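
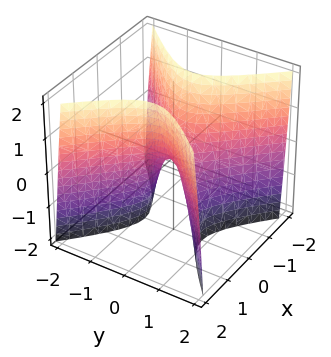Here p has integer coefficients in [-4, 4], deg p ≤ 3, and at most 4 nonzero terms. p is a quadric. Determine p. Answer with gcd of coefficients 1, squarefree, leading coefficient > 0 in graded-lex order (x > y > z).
First, deg p = 2.
Then, symmetries: the y ↦ −y reflection is a symmetry, so y appears only in even powers; the x ↦ −x reflection is a symmetry, so x appears only in even powers.
Next, against the integer gridlines: it meets the z-axis at z = 0 (among the integer gridlines); it crosses the y-axis at the gridline y = 0; it crosses the x-axis at the gridline x = 0.
Finally, the integer polynomial consistent with all of this is the stated p.

3*x^2 - 3*y^2 - z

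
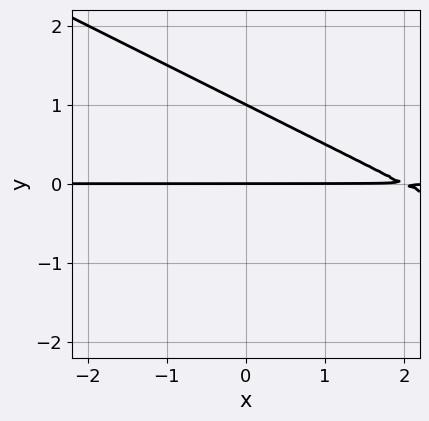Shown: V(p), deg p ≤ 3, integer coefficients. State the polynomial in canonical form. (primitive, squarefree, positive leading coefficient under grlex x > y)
1. Degree: no degree-1 curve has this shape, so deg p = 2.
2. From the visible intercepts: the visible x-axis segment lies entirely on the curve; among the integer gridlines, it crosses the y-axis at y ∈ {0, 1}.
3. Matching integer coefficients to the picture gives p.

x*y + 2*y^2 - 2*y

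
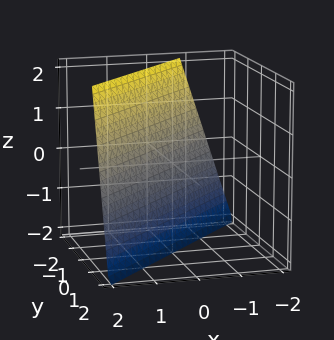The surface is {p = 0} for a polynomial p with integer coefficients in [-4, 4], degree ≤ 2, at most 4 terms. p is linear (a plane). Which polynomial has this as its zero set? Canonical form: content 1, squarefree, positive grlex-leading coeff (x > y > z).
(a) Degree: every cross-section is a straight line — this is a plane, so deg p = 1.
(b) Against the integer gridlines: it crosses the z-axis at the gridline z = -2.
(c) These observations pin down the coefficients.

3*x - 3*y - z - 2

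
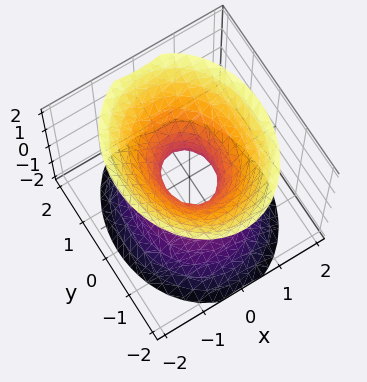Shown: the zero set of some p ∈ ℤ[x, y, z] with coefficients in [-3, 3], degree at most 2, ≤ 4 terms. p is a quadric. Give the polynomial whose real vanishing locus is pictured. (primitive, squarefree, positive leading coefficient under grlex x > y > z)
First, the degree is 2 — one connected sheet with a waist; a quadric.
Next, symmetries: it's symmetric under y → −y, forcing even powers of y; the x ↦ −x reflection is a symmetry, so x appears only in even powers; the z ↦ −z reflection is a symmetry, so z appears only in even powers.
Then, against the integer gridlines: it misses every integer gridline on the z-axis.
Finally, these observations pin down the coefficients.

3*x^2 + 2*y^2 - 2*z^2 - 1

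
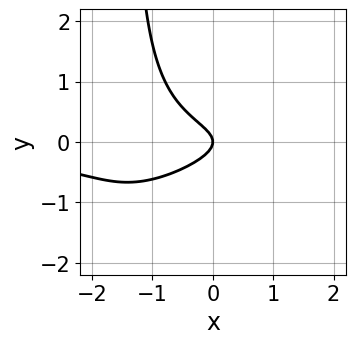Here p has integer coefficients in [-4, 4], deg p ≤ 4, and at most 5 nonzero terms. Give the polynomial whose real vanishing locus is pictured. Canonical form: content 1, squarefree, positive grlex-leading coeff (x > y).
1. Degree: the shape is more complex than any degree-2 curve, so deg p = 3.
2. From the visible intercepts: it crosses the x-axis at the gridline x = 0; it crosses the y-axis at the gridline y = 0.
3. Together with the visible shape, these determine p as stated.

x^2*y - 2*x*y^2 - 3*y^2 - x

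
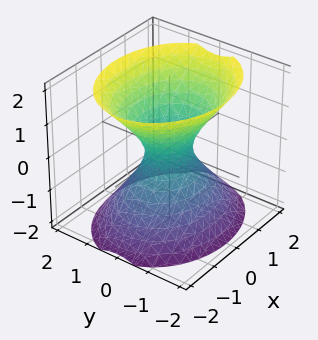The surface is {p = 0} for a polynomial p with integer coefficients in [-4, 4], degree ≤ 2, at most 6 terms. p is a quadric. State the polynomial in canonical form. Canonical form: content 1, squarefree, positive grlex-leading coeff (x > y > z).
2*x^2 + 3*y^2 - 2*z^2 - 1

The degree is 2 — one connected sheet with a waist; a quadric.
Symmetries: the y ↦ −y reflection is a symmetry, so y appears only in even powers; mirror symmetry x ↦ −x ⇒ only even powers of x; the z ↦ −z reflection is a symmetry, so z appears only in even powers.
Against the integer gridlines: the surface avoids every integer z-axis point in the box.
Putting this together gives p.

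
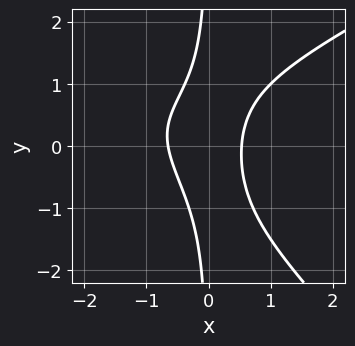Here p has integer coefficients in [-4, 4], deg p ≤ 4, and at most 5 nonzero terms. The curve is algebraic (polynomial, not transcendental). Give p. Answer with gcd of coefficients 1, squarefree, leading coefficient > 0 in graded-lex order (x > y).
deg p = 3. The shape is more complex than any degree-2 curve.
Reading off the gridlines: the curve avoids every integer y-axis point in the box.
Assembling these constraints gives the stated polynomial.

x^3 - x^2*y - 2*x*y^2 + 3*x^2 - 1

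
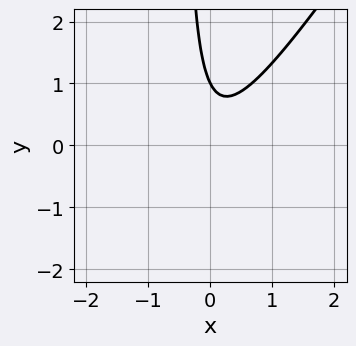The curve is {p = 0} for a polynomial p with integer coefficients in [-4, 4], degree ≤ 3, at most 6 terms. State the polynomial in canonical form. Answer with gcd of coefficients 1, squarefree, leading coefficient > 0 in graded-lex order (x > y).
(a) The degree is 2 — the shape is more complex than any degree-1 curve.
(b) Checking where it meets the axes: one y-axis crossing is at y = 1; the curve avoids every integer x-axis point in the box.
(c) Assembling these constraints gives the stated polynomial.

3*x^2 - 2*x*y - y + 1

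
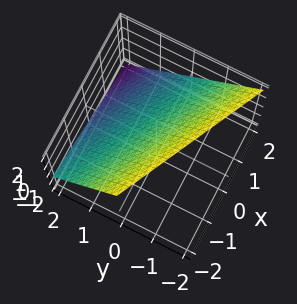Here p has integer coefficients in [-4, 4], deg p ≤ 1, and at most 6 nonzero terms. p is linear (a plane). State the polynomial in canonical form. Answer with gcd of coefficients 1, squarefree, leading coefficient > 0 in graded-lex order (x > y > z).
x + 2*y + 2*z - 2

First, degree: the surface is flat (a plane), so deg p = 1.
Next, observable constraints: it crosses the x-axis at the gridline x = 2; it crosses the y-axis at the gridline y = 1; one z-axis crossing is at z = 1.
Finally, these observations pin down the coefficients.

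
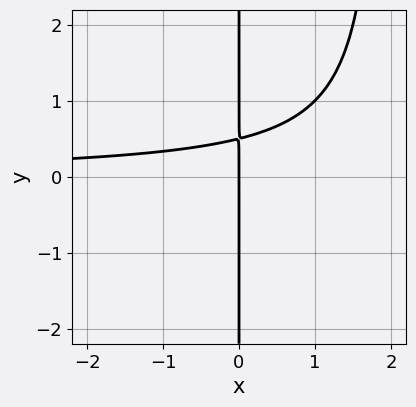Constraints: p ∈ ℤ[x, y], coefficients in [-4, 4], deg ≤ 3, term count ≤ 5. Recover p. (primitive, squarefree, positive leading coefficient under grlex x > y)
x^2*y - 2*x*y + x

(a) deg p = 3. No degree-2 curve has this shape.
(b) Observable constraints: one x-axis crossing is at x = 0; the visible y-axis segment lies entirely on the curve.
(c) Fitting integer coefficients to these (and the overall shape) gives p.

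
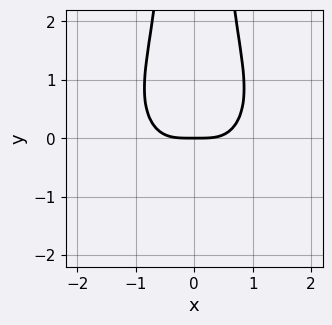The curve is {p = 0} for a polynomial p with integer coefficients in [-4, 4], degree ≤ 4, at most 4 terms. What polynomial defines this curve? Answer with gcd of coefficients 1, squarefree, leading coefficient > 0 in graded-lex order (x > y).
1. deg p = 4. The shape is more complex than any degree-3 curve.
2. Symmetries: the x ↦ −x reflection is a symmetry, so x appears only in even powers.
3. Against the integer gridlines: it meets the y-axis at y = 0 (among the integer gridlines); one x-axis crossing is at x = 0.
4. Putting this together gives p.

3*x^4 + 3*x^2*y^2 - x^2*y - 3*y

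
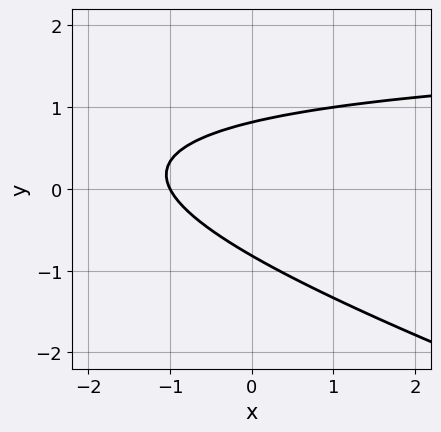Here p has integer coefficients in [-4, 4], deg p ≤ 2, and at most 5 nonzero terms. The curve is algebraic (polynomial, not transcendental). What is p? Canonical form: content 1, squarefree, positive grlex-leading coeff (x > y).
x*y + 3*y^2 - 2*x - 2

The degree is 2 — a generic line meets the curve in up to 2 points.
From the visible intercepts: one x-axis crossing is at x = -1.
These observations pin down the coefficients.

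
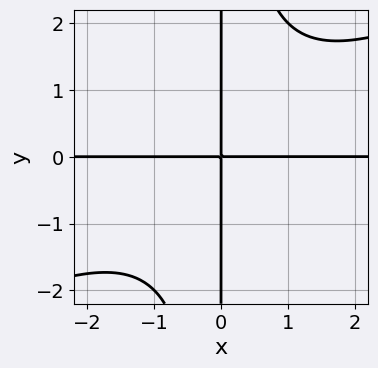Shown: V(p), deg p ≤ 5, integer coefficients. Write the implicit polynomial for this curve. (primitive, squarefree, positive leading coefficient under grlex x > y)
1. deg p = 4.
2. Checking where it meets the axes: the visible x-axis segment lies entirely on the curve; the visible y-axis segment lies entirely on the curve.
3. These observations pin down the coefficients.

x^3*y - 2*x^2*y^2 + 3*x*y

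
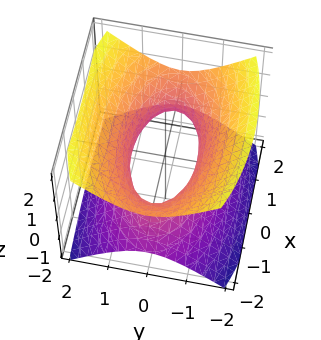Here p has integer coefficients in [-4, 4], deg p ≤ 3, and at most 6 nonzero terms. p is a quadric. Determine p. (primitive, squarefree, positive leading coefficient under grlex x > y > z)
x^2 + 3*y^2 - 3*z^2 - 2

First, deg p = 2. One connected sheet with a waist; a quadric.
Next, symmetries: it's symmetric under x → −x, forcing even powers of x; it's symmetric under y → −y, forcing even powers of y; mirror symmetry z ↦ −z ⇒ only even powers of z.
Next, reading off the gridlines: the surface avoids every integer z-axis point in the box.
Finally, putting this together gives p.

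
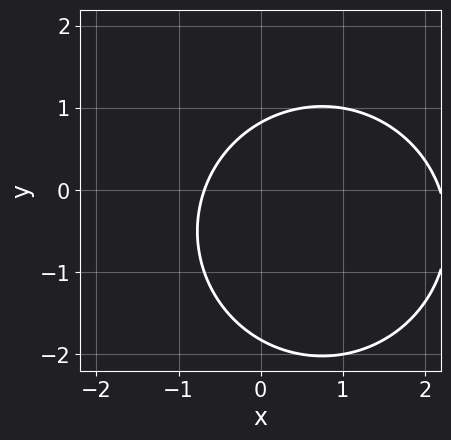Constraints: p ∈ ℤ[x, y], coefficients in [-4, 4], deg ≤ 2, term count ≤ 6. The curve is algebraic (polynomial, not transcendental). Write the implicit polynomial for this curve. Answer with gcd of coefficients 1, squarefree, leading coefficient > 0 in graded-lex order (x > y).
2*x^2 + 2*y^2 - 3*x + 2*y - 3

First, deg p = 2.
Finally, the integer polynomial consistent with all of this is the stated p.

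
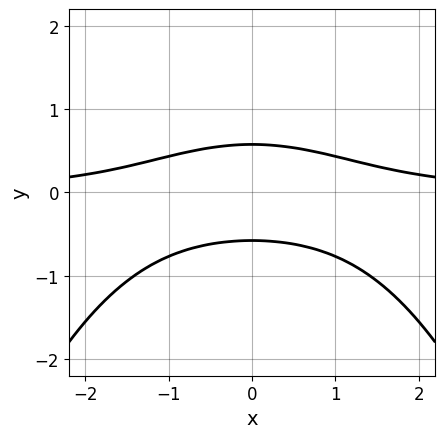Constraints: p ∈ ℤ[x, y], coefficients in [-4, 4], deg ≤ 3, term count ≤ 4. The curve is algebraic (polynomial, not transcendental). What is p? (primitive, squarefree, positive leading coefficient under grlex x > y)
x^2*y + 3*y^2 - 1

(a) deg p = 3. A generic line meets the curve in up to 3 points.
(b) Symmetries: it's symmetric under x → −x, forcing even powers of x.
(c) Observable constraints: no x-intercept at any integer in the box.
(d) Together with the visible shape, these determine p as stated.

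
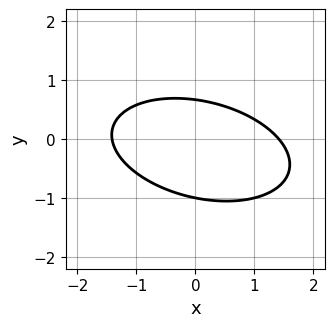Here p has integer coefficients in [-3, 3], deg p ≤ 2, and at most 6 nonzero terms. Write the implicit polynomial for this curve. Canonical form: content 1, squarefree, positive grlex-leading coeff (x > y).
1. The degree is 2 — no degree-1 curve has this shape.
2. Reading off the gridlines: it crosses the y-axis at the gridline y = -1.
3. These observations pin down the coefficients.

x^2 + x*y + 3*y^2 + y - 2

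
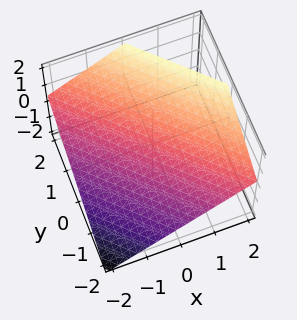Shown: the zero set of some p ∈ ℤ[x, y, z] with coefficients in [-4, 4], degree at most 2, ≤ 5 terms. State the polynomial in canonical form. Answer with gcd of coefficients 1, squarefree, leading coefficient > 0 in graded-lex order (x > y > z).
2*x + 2*y - 3*z + 2

Degree: the surface is flat (a plane), so deg p = 1.
Observable constraints: it crosses the y-axis at the gridline y = -1; it meets the x-axis at x = -1 (among the integer gridlines).
Solving for integer coefficients yields p as stated.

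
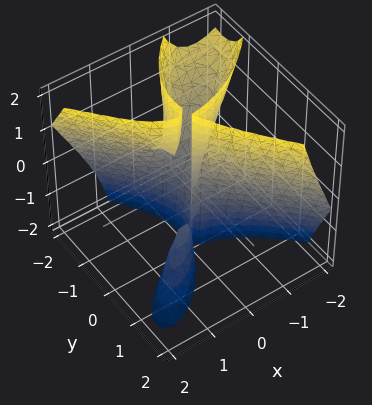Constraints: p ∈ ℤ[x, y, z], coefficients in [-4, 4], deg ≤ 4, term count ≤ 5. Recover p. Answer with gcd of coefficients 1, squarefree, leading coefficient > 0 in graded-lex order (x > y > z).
2*x^3 - x^2*y + 3*x*y*z + 2*y^3 + 2*y^2

First, the degree is 3 — no degree-2 surface has this shape.
Then, reading off the gridlines: one x-axis crossing is at x = 0; the visible z-axis segment lies entirely on the surface; the y-axis gridline crossings are at y ∈ {-1, 0}.
Finally, together with the visible shape, these determine p as stated.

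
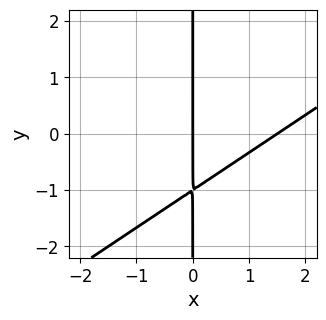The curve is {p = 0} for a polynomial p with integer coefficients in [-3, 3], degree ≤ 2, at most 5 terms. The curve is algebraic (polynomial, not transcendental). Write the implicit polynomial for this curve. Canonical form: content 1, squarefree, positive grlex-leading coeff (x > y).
First, the degree is 2 — the shape is more complex than any degree-1 curve.
Next, against the integer gridlines: every point of the y-axis in the box is on the curve; it meets the x-axis at x = 0 (among the integer gridlines).
Finally, fitting integer coefficients to these (and the overall shape) gives p.

2*x^2 - 3*x*y - 3*x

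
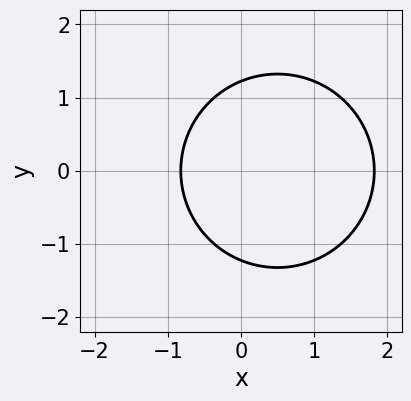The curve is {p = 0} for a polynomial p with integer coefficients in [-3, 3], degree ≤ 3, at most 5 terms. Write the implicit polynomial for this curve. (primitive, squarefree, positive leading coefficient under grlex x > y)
2*x^2 + 2*y^2 - 2*x - 3

1. deg p = 2. A generic line meets the curve in up to 2 points.
2. Symmetries: the y ↦ −y reflection is a symmetry, so y appears only in even powers.
3. These observations pin down the coefficients.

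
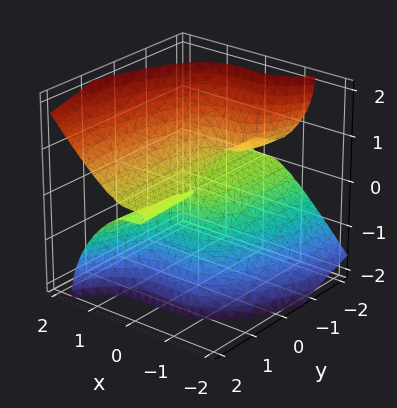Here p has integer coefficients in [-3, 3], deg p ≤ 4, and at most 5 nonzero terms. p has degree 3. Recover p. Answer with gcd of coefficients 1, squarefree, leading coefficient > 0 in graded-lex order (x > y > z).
deg p = 3.
From the visible intercepts: it meets the z-axis at z = 0 (among the integer gridlines); the visible y-axis segment lies entirely on the surface; it crosses the x-axis at the gridline x = 0.
Matching integer coefficients to the picture gives p.

3*x^3 - 3*y*z^2 - 2*z^3 + y*z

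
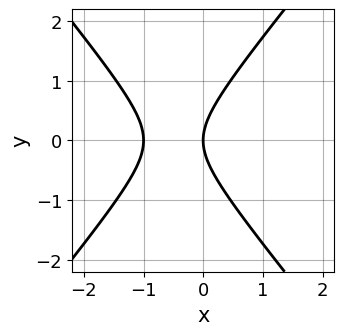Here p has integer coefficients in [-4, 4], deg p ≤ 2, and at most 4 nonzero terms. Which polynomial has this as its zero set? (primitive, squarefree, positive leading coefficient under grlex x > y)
3*x^2 - 2*y^2 + 3*x

1. deg p = 2. No degree-1 curve has this shape.
2. Symmetries: it's symmetric under y → −y, forcing even powers of y.
3. From the axis intercepts and sections: the x-axis gridline crossings are at x ∈ {-1, 0}; it meets the y-axis at y = 0 (among the integer gridlines).
4. Matching integer coefficients to the picture gives p.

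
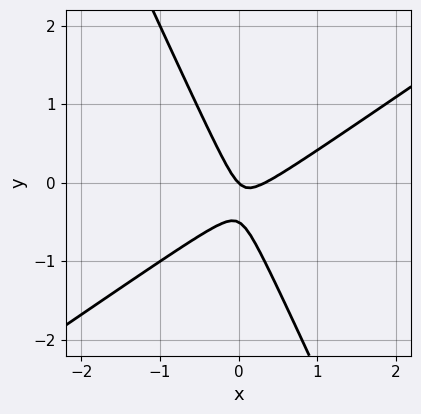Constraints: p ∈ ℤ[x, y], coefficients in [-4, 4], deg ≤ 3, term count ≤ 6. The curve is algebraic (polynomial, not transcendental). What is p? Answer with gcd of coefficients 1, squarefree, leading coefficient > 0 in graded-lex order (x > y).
3*x^2 - 3*x*y - 2*y^2 - x - y

Degree: the shape is more complex than any degree-1 curve, so deg p = 2.
Checking where it meets the axes: one y-axis crossing is at y = 0; it crosses the x-axis at the gridline x = 0.
Matching integer coefficients to the picture gives p.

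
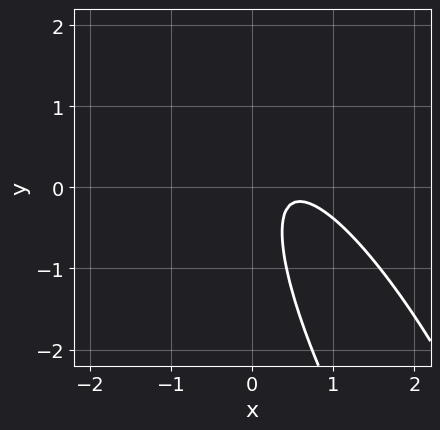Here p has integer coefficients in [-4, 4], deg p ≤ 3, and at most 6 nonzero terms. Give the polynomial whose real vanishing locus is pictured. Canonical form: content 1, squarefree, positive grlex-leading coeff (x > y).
(a) deg p = 2.
(b) From the visible intercepts: it misses every integer gridline on the x-axis; the curve avoids every integer y-axis point in the box.
(c) Putting this together gives p.

3*x^2 + 3*x*y + y^2 - 3*x + 1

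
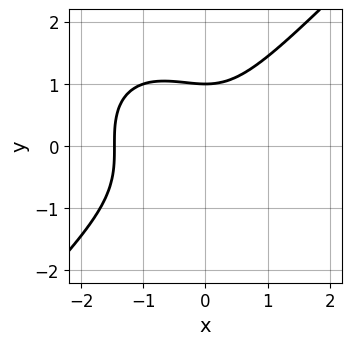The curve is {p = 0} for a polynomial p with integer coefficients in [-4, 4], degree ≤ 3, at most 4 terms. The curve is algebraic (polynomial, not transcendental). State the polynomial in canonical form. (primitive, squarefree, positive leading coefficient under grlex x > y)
(a) Degree: a generic line meets the curve in up to 3 points, so deg p = 3.
(b) Reading off the gridlines: it meets the y-axis at y = 1 (among the integer gridlines).
(c) These observations pin down the coefficients.

x^3 - y^3 + x^2 + 1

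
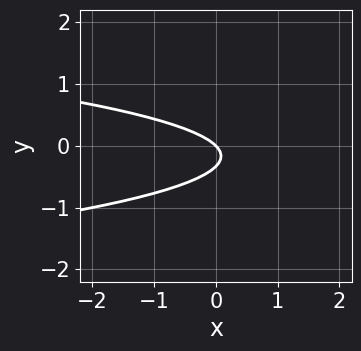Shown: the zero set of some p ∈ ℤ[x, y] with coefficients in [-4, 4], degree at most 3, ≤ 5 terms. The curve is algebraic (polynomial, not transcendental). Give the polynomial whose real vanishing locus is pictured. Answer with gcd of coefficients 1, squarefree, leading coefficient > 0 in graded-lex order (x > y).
3*y^2 + x + y

1. Degree: no degree-1 curve has this shape, so deg p = 2.
2. Against the integer gridlines: it crosses the y-axis at the gridline y = 0; it meets the x-axis at x = 0 (among the integer gridlines).
3. These observations pin down the coefficients.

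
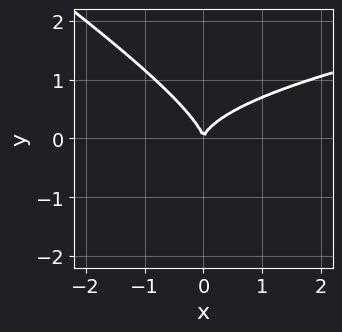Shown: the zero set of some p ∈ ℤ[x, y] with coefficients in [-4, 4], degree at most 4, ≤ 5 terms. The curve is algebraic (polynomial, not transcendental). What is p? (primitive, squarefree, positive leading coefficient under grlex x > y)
2*x*y^2 + 3*y^3 - 2*x^2

deg p = 3. A generic line meets the curve in up to 3 points.
Observable constraints: one x-axis crossing is at x = 0; it crosses the y-axis at the gridline y = 0.
Matching integer coefficients to the picture gives p.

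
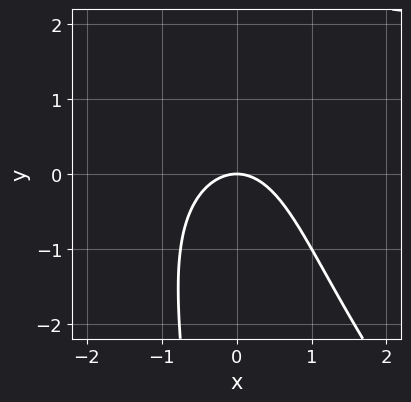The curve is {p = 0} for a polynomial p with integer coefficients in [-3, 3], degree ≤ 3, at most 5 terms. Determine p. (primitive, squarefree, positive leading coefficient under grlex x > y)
First, deg p = 3. No degree-2 curve has this shape.
Then, reading off the gridlines: one x-axis crossing is at x = 0; one y-axis crossing is at y = 0.
Finally, matching integer coefficients to the picture gives p.

x^2*y + x*y^2 - 3*x^2 - 3*y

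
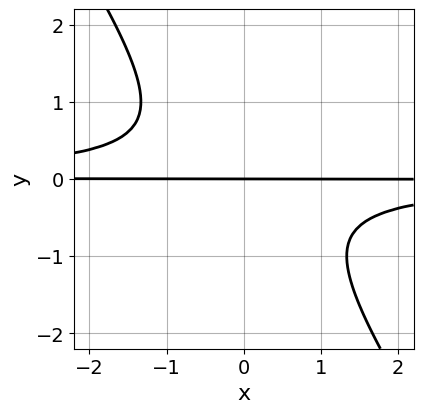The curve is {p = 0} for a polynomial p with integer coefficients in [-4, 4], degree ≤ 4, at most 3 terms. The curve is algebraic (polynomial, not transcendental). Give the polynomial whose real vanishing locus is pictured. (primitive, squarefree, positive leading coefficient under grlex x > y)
3*x*y^2 + 2*y^3 + 2*y

deg p = 3. A generic line meets the curve in up to 3 points.
From the visible intercepts: it crosses the y-axis at the gridline y = 0; every point of the x-axis in the box is on the curve.
Putting this together gives p.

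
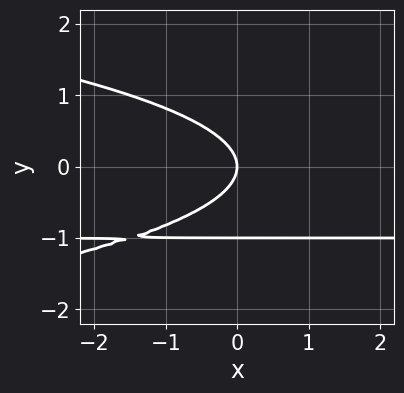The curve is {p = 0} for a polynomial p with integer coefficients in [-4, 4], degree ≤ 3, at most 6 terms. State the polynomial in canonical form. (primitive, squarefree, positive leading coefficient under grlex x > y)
3*y^3 + 2*x*y + 3*y^2 + 2*x

(a) deg p = 3. No degree-2 curve has this shape.
(b) Against the integer gridlines: among the integer gridlines, it crosses the y-axis at y ∈ {-1, 0}; it crosses the x-axis at the gridline x = 0.
(c) Assembling these constraints gives the stated polynomial.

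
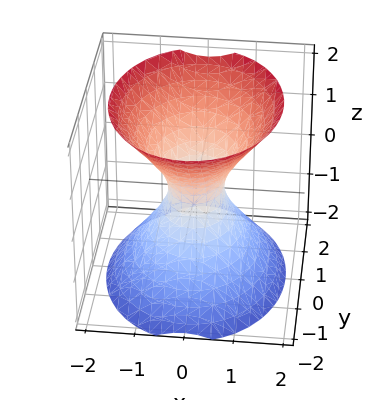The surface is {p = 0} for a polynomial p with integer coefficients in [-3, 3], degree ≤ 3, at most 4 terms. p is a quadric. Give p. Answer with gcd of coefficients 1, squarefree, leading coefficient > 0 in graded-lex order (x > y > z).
3*x^2 + 2*y^2 - 2*z^2 - 1

Degree: an hourglass — one-sheet hyperboloid; a quadric, so deg p = 2.
Symmetries: the y ↦ −y reflection is a symmetry, so y appears only in even powers; the x ↦ −x reflection is a symmetry, so x appears only in even powers; mirror symmetry z ↦ −z ⇒ only even powers of z.
Against the integer gridlines: no z-intercept at any integer in the box.
These observations pin down the coefficients.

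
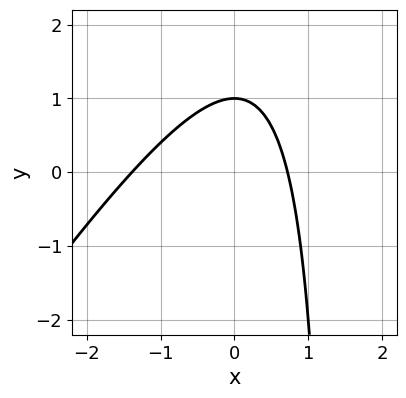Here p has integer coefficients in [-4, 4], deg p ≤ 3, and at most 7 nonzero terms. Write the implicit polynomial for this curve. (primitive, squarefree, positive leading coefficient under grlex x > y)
(a) The degree is 2 — the shape is more complex than any degree-1 curve.
(b) Checking where it meets the axes: it meets the y-axis at y = 1 (among the integer gridlines).
(c) Matching integer coefficients to the picture gives p.

3*x^2 - 2*x*y + 2*x + 3*y - 3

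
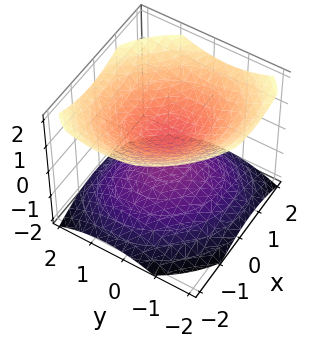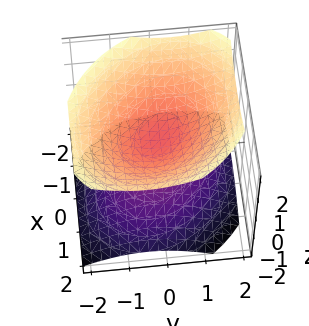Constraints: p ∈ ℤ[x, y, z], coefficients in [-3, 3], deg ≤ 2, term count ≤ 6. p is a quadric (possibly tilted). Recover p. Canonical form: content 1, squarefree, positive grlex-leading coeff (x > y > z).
2*x^2 + x*y + 2*y^2 - 3*z^2 + 1

First, the picture has 2 separate pieces.
Then, the degree is 2 — the shape is more complex than any degree-1 surface.
Then, checking where it meets the axes: no y-intercept at any integer in the box; no x-intercept at any integer in the box.
Finally, assembling these constraints gives the stated polynomial.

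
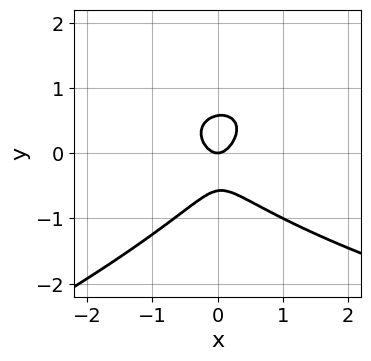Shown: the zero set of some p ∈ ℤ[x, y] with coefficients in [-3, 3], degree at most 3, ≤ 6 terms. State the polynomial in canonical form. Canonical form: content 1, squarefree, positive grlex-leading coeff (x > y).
x*y^2 - 3*y^3 - 3*x^2 + y

First, degree: no degree-2 curve has this shape, so deg p = 3.
Next, checking where it meets the axes: one y-axis crossing is at y = 0; it crosses the x-axis at the gridline x = 0.
Finally, assembling these constraints gives the stated polynomial.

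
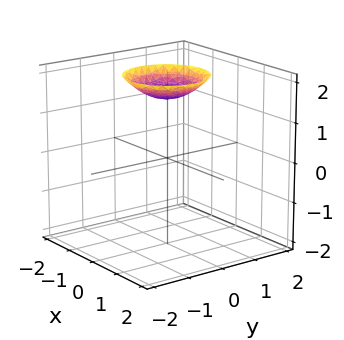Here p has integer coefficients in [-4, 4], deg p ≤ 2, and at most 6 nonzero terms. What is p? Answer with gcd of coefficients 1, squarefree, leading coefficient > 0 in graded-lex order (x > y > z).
x^2 + y^2 - 2*z + 3

First, the degree is 2 — no degree-1 surface has this shape.
Then, symmetries: every cross-section ⟂ z is a circle, so x, y appear only via x² + y².
Then, against the integer gridlines: no x-intercept at any integer in the box; a circular section at z = 2 has radius exactly 1; the surface avoids every integer y-axis point in the box.
Finally, solving for integer coefficients yields p as stated.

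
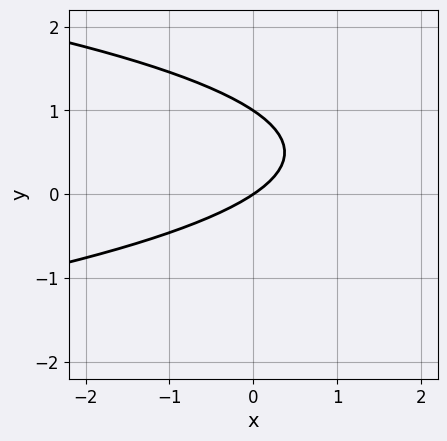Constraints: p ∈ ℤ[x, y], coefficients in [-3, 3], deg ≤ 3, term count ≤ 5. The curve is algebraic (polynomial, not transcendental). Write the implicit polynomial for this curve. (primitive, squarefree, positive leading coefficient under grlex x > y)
3*y^2 + 2*x - 3*y

(a) deg p = 2. The shape is more complex than any degree-1 curve.
(b) Observable constraints: the y-axis gridline crossings are at y ∈ {0, 1}; it meets the x-axis at x = 0 (among the integer gridlines).
(c) Together with the visible shape, these determine p as stated.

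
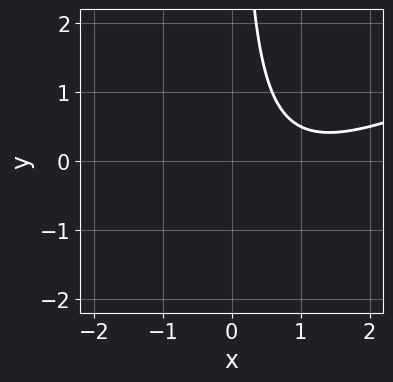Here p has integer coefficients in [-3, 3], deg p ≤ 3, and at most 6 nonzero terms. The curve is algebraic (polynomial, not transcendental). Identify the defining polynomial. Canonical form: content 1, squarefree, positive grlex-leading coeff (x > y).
(a) Degree: the shape is more complex than any degree-1 curve, so deg p = 2.
(b) Checking where it meets the axes: the curve avoids every integer x-axis point in the box; it misses every integer gridline on the y-axis.
(c) Putting this together gives p.

x^2 - 2*x*y - 2*x + 2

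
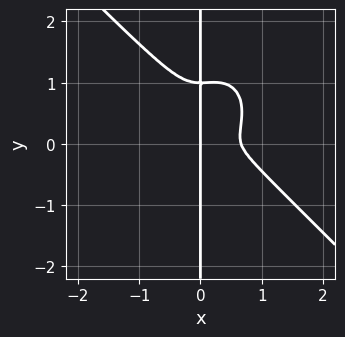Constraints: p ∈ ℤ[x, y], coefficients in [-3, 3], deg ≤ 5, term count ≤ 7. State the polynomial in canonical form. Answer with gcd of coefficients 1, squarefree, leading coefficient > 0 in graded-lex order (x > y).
First, deg p = 4.
Then, observable constraints: the visible y-axis segment lies entirely on the curve; one x-axis crossing is at x = 0.
Finally, solving for integer coefficients yields p as stated.

3*x^4 + x^3*y + 2*x*y^3 - 2*x^3 - 2*x*y^2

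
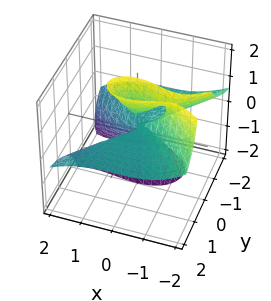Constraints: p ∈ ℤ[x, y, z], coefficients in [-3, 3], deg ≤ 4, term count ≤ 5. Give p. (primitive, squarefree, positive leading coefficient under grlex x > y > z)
x^3 + x^2*z + 3*y^2*z - 2*y*z^2 + y*z

First, degree: the shape is more complex than any degree-2 surface, so deg p = 3.
Then, checking where it meets the axes: it crosses the x-axis at the gridline x = 0; every point of the y-axis in the box is on the surface; every point of the z-axis in the box is on the surface.
Finally, fitting integer coefficients to these (and the overall shape) gives p.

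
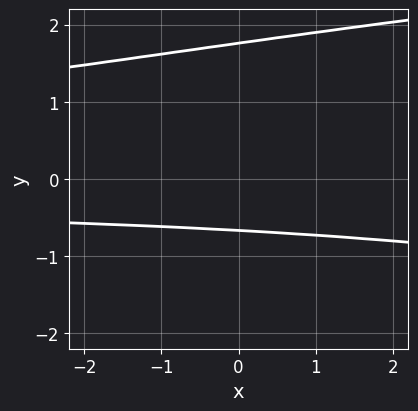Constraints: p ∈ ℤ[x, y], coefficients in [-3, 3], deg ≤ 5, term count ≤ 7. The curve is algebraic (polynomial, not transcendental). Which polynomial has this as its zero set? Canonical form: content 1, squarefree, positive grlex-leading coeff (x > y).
2*y^4 - x*y^2 - 2*y^3 - 3*y - 3

(a) The degree is 4 — the shape is more complex than any degree-3 curve.
(b) Reading off the gridlines: the curve avoids every integer x-axis point in the box.
(c) Solving for integer coefficients yields p as stated.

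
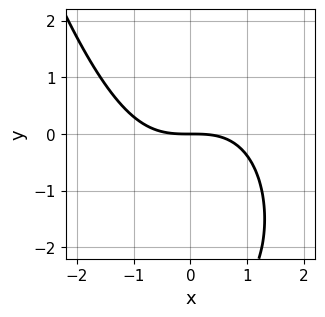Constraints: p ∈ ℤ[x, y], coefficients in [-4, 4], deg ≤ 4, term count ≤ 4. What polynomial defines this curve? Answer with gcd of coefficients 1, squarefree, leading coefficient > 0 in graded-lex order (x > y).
The degree is 3 — no degree-2 curve has this shape.
Reading off the gridlines: it meets the y-axis at y = 0 (among the integer gridlines); it meets the x-axis at x = 0 (among the integer gridlines).
The integer polynomial consistent with all of this is the stated p.

x^3 + y^2 + 3*y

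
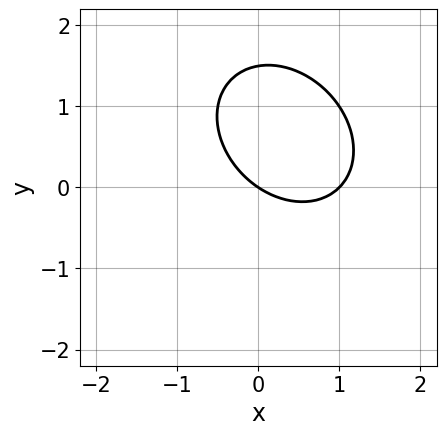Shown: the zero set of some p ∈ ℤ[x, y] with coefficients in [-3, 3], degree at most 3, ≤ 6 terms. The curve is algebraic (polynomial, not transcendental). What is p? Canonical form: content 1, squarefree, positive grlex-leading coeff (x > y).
2*x^2 + x*y + 2*y^2 - 2*x - 3*y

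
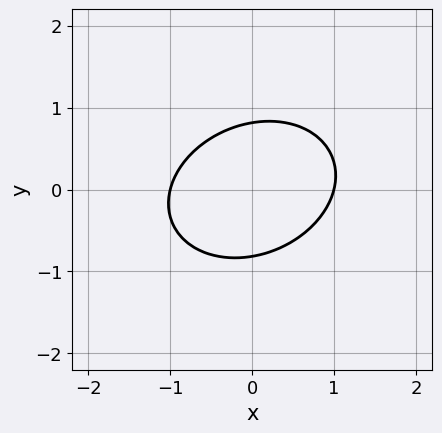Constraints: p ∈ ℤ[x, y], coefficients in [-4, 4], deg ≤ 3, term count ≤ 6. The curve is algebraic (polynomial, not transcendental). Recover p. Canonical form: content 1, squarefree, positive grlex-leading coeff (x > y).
1. The degree is 2 — a generic line meets the curve in up to 2 points.
2. Reading off the gridlines: the x-axis gridline crossings are at x ∈ {-1, 1}.
3. Putting this together gives p.

2*x^2 - x*y + 3*y^2 - 2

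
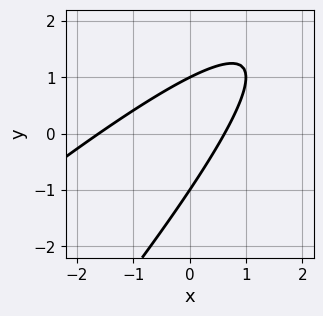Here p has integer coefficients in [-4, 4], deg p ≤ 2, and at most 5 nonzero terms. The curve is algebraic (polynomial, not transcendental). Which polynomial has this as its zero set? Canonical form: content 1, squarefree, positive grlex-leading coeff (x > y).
1. The degree is 2 — a generic line meets the curve in up to 2 points.
2. Checking where it meets the axes: the y-axis gridline crossings are at y ∈ {-1, 1}.
3. Together with the visible shape, these determine p as stated.

x^2 - 2*x*y + y^2 + x - 1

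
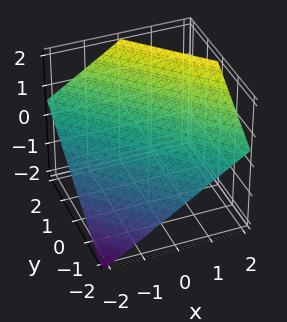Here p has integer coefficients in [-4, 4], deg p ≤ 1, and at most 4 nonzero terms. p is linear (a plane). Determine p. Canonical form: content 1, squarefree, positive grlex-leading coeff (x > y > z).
(a) Degree: the surface is flat (a plane), so deg p = 1.
(b) Reading off the gridlines: it meets the y-axis at y = -1 (among the integer gridlines); it meets the x-axis at x = -1 (among the integer gridlines).
(c) These observations pin down the coefficients.

2*x + 2*y - 3*z + 2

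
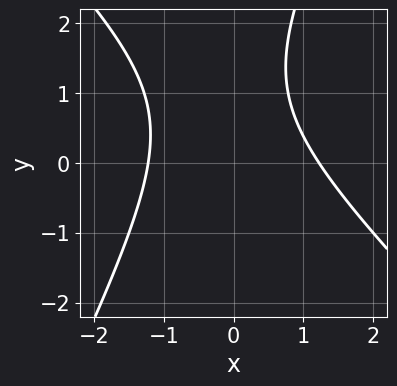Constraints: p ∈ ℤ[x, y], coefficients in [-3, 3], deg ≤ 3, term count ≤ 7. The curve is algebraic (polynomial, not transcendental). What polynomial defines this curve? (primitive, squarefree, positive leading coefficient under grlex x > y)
2*x^2 + x*y - y^2 + 2*y - 3

1. The degree is 2 — no degree-1 curve has this shape.
2. From the axis intercepts and sections: it misses every integer gridline on the y-axis.
3. Assembling these constraints gives the stated polynomial.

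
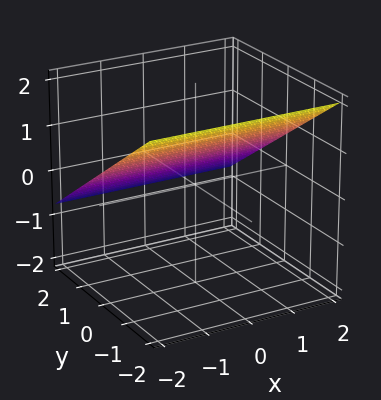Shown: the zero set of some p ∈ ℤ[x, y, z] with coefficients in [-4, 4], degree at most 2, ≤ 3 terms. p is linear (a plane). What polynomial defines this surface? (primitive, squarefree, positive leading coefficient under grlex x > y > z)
1. The degree is 1 — the surface is flat (a plane).
2. Checking where it meets the axes: it meets the y-axis at y = 1 (among the integer gridlines); no x-intercept at any integer in the box.
3. Putting this together gives p.

2*y + 3*z - 2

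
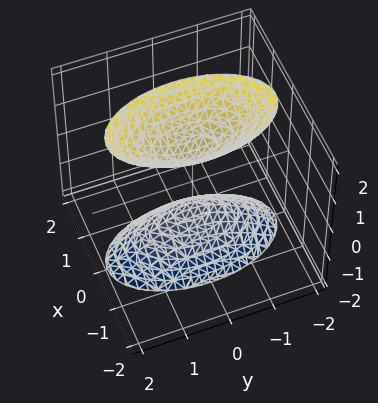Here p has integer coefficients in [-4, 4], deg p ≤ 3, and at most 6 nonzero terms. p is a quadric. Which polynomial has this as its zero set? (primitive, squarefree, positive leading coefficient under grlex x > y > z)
3*x^2 + y^2 - z^2 + 1

First, the picture has 2 separate pieces. They look like related sheets of one shape, so recover p as a whole.
Then, degree: two sheets facing apart; a quadric, so deg p = 2.
Next, symmetries: it's symmetric under y → −y, forcing even powers of y; the x ↦ −x reflection is a symmetry, so x appears only in even powers; it's symmetric under z → −z, forcing even powers of z.
Then, checking where it meets the axes: no x-intercept at any integer in the box; no y-intercept at any integer in the box.
Finally, together with the visible shape, these determine p as stated. Check: (0, 0, 1) on the z-axis lies on the surface, and p(0, 0, 1) = 0. ✓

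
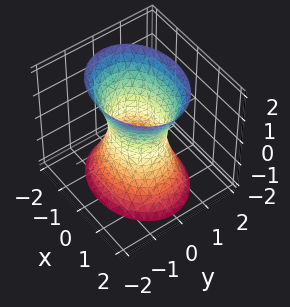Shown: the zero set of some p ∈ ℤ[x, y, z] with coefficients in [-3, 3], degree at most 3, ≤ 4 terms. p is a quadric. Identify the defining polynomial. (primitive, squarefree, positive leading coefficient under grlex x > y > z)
2*x^2 + 3*y^2 - z^2 - 2

(a) Degree: an hourglass — one-sheet hyperboloid; a quadric, so deg p = 2.
(b) Symmetries: mirror symmetry x ↦ −x ⇒ only even powers of x; it's symmetric under y → −y, forcing even powers of y; the z ↦ −z reflection is a symmetry, so z appears only in even powers.
(c) Against the integer gridlines: the x-axis gridline crossings are at x ∈ {-1, 1}; no z-intercept at any integer in the box.
(d) Fitting integer coefficients to these (and the overall shape) gives p.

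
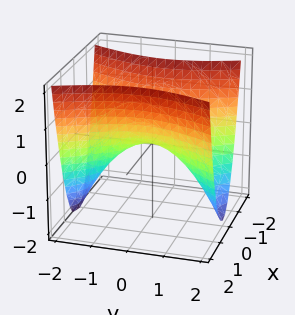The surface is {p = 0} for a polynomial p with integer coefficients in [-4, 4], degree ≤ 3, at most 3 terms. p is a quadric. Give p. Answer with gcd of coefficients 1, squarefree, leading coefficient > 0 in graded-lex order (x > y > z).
First, degree: a saddle surface; a quadric, so deg p = 2.
Then, symmetries: mirror symmetry y ↦ −y ⇒ only even powers of y; the x ↦ −x reflection is a symmetry, so x appears only in even powers.
Then, reading off the gridlines: it crosses the z-axis at the gridline z = 0; it crosses the y-axis at the gridline y = 0; it meets the x-axis at x = 0 (among the integer gridlines).
Finally, fitting integer coefficients to these (and the overall shape) gives p.

3*x^2 - y^2 - 2*z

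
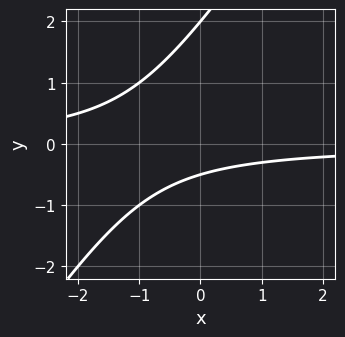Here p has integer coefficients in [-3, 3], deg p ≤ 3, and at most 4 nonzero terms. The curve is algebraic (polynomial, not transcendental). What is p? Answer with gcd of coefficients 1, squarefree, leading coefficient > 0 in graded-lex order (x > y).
3*x*y - 2*y^2 + 3*y + 2

Degree: the shape is more complex than any degree-1 curve, so deg p = 2.
Against the integer gridlines: the curve avoids every integer x-axis point in the box; one y-axis crossing is at y = 2.
These observations pin down the coefficients.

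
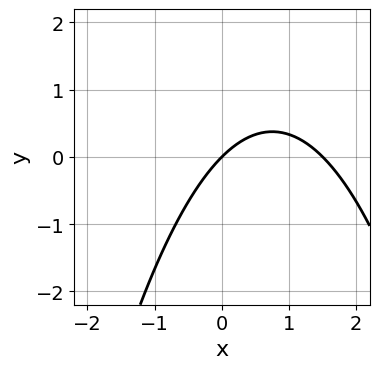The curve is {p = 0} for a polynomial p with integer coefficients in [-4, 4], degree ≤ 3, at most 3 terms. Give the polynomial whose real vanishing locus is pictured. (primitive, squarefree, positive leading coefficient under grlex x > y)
First, deg p = 2. No degree-1 curve has this shape.
Next, against the integer gridlines: it crosses the y-axis at the gridline y = 0; it meets the x-axis at x = 0 (among the integer gridlines).
Finally, matching integer coefficients to the picture gives p.

2*x^2 - 3*x + 3*y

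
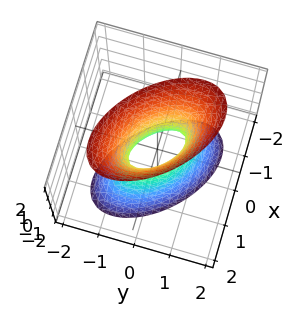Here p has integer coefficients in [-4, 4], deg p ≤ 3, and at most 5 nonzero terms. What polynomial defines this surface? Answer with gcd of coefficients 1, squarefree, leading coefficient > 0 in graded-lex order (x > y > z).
3*x^2 + 3*x*y + 3*y^2 - z^2 - 1

First, the degree is 2 — the shape is more complex than any degree-1 surface.
Then, checking where it meets the axes: the surface avoids every integer z-axis point in the box.
Finally, the integer polynomial consistent with all of this is the stated p.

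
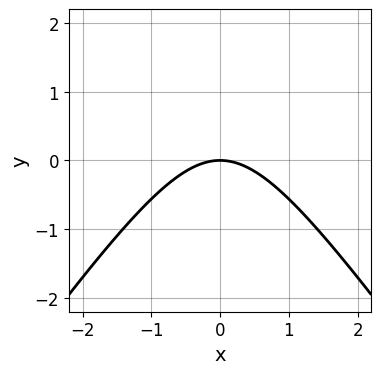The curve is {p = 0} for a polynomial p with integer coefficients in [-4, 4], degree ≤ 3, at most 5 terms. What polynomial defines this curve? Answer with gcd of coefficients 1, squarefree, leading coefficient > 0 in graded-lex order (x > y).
First, the degree is 2 — no degree-1 curve has this shape.
Next, symmetries: it's symmetric under x → −x, forcing even powers of x.
Next, checking where it meets the axes: it meets the x-axis at x = 0 (among the integer gridlines); it crosses the y-axis at the gridline y = 0.
Finally, matching integer coefficients to the picture gives p.

2*x^2 - y^2 + 3*y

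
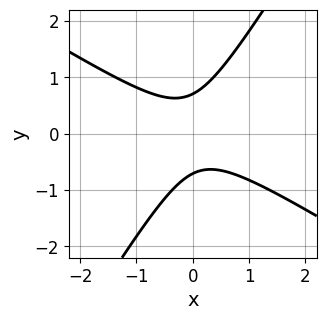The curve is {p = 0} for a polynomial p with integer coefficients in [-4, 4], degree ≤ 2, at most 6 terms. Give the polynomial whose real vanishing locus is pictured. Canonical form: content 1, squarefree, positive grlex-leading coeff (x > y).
2*x^2 + 2*x*y - 2*y^2 + 1

(a) The degree is 2 — the shape is more complex than any degree-1 curve.
(b) Observable constraints: no x-intercept at any integer in the box.
(c) Solving for integer coefficients yields p as stated.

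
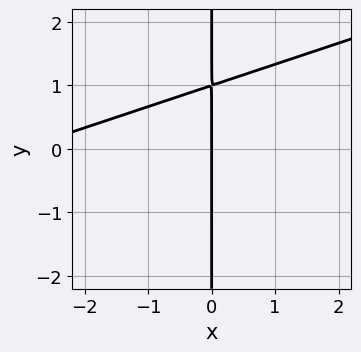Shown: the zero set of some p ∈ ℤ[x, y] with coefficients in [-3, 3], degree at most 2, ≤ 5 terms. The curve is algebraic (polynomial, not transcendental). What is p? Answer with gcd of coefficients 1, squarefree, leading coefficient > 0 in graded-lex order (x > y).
(a) deg p = 2. No degree-1 curve has this shape.
(b) Checking where it meets the axes: every point of the y-axis in the box is on the curve; it meets the x-axis at x = 0 (among the integer gridlines).
(c) Putting this together gives p.

x^2 - 3*x*y + 3*x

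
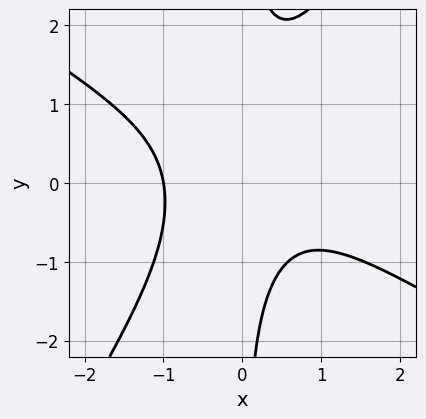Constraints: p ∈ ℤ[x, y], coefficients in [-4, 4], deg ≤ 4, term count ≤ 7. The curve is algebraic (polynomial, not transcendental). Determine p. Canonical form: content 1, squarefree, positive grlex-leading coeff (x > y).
First, degree: a generic line meets the curve in up to 3 points, so deg p = 3.
Next, against the integer gridlines: it misses every integer gridline on the y-axis; it meets the x-axis at x = -1 (among the integer gridlines).
Finally, solving for integer coefficients yields p as stated.

2*x^3 + 2*x^2*y - 2*x*y^2 + x*y + 2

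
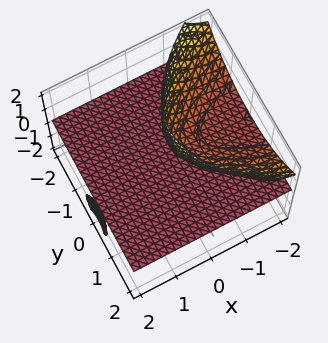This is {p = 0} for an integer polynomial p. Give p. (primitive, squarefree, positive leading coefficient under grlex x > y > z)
3*x*z^2 + 2*y^2*z + z^3 - 3*z^2 + 2*z

1. The picture has 3 separate pieces. They look like related sheets of one shape, so recover p as a whole.
2. The degree is 3 — a generic line meets the surface in up to 3 points.
3. Observable constraints: every point of the x-axis in the box is on the surface; the visible y-axis segment lies entirely on the surface; among the integer gridlines, it crosses the z-axis at z ∈ {0, 1, 2}.
4. Assembling these constraints gives the stated polynomial.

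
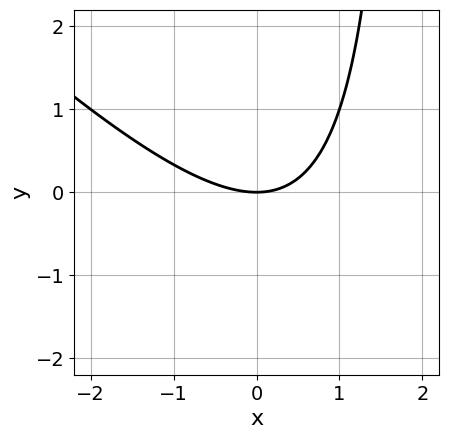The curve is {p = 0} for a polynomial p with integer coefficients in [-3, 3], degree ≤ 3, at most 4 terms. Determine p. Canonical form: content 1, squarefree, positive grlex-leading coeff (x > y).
x^2 + x*y - 2*y

First, the degree is 2 — a generic line meets the curve in up to 2 points.
Then, observable constraints: it crosses the y-axis at the gridline y = 0; it crosses the x-axis at the gridline x = 0.
Finally, the integer polynomial consistent with all of this is the stated p.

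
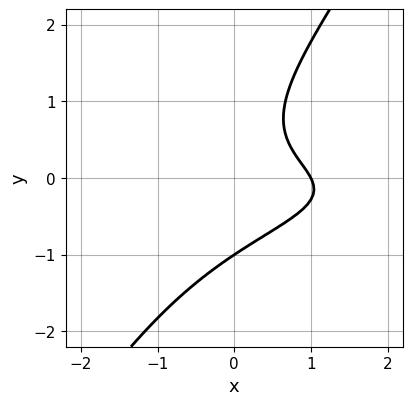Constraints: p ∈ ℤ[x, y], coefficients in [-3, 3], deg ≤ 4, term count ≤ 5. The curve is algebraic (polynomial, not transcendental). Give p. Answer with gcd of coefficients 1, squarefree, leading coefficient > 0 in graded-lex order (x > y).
3*x*y^2 - 2*y^3 + x*y + 2*x - 2

(a) Degree: no degree-2 curve has this shape, so deg p = 3.
(b) Against the integer gridlines: it crosses the y-axis at the gridline y = -1; it crosses the x-axis at the gridline x = 1.
(c) Fitting integer coefficients to these (and the overall shape) gives p.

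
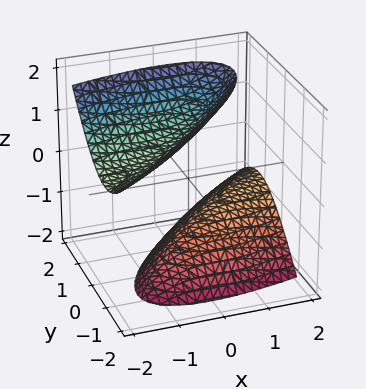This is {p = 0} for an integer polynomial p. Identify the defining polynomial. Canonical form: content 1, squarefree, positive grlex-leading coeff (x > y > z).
x^2 - 3*x*y + 2*x*z + 3*y^2 - 2*z^2 + 3

1. There are 2 components. They look like related sheets of one shape, so recover p as a whole.
2. The degree is 2 — the shape is more complex than any degree-1 surface.
3. Checking where it meets the axes: the surface avoids every integer x-axis point in the box; the surface avoids every integer y-axis point in the box.
4. Fitting integer coefficients to these (and the overall shape) gives p.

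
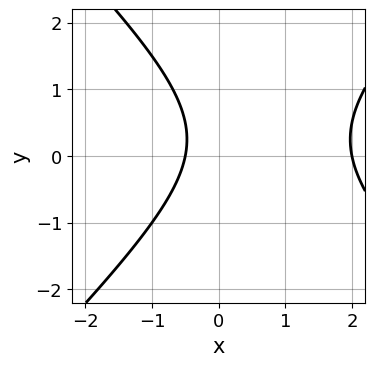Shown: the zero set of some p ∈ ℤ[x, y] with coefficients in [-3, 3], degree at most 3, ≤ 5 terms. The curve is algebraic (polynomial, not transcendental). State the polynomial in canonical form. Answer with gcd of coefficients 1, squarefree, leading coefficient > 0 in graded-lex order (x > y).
First, the degree is 2 — the shape is more complex than any degree-1 curve.
Then, from the visible intercepts: it misses every integer gridline on the y-axis; it meets the x-axis at x = 2 (among the integer gridlines).
Finally, the integer polynomial consistent with all of this is the stated p.

2*x^2 - 2*y^2 - 3*x + y - 2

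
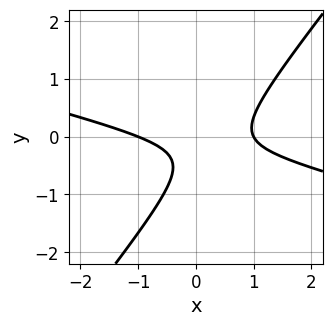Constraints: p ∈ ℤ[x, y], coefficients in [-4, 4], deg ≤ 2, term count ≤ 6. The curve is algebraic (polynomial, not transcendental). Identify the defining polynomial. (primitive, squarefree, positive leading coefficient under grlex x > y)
x^2 + 3*x*y - 3*y^2 - 2*y - 1

1. Degree: no degree-1 curve has this shape, so deg p = 2.
2. From the axis intercepts and sections: no y-intercept at any integer in the box; among the integer gridlines, it crosses the x-axis at x ∈ {-1, 1}.
3. These observations pin down the coefficients.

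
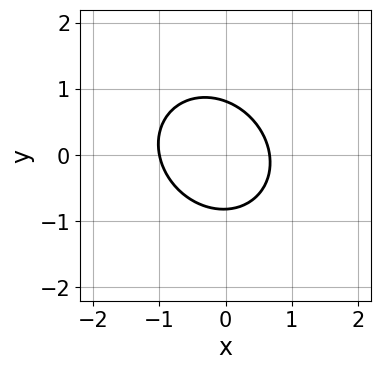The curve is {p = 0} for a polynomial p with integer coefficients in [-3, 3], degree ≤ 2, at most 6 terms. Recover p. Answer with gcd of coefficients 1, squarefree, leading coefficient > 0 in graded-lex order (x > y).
3*x^2 + x*y + 3*y^2 + x - 2

(a) Degree: the shape is more complex than any degree-1 curve, so deg p = 2.
(b) Observable constraints: it meets the x-axis at x = -1 (among the integer gridlines).
(c) Solving for integer coefficients yields p as stated.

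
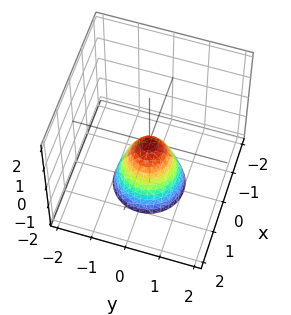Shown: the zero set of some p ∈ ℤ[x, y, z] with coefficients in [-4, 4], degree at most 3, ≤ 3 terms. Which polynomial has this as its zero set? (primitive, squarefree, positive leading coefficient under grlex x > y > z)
(a) Degree: a paraboloid; a quadric, so deg p = 2.
(b) By symmetry, the surface is invariant under rotation about z: p = q(x² + y², z).
(c) Reading off the gridlines: it meets the z-axis at z = 0 (among the integer gridlines); a circular section at z = -2 has radius exactly 1.
(d) Together with the visible shape, these determine p as stated.

2*x^2 + 2*y^2 + z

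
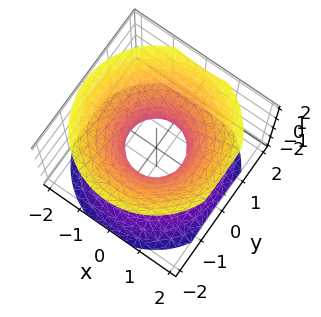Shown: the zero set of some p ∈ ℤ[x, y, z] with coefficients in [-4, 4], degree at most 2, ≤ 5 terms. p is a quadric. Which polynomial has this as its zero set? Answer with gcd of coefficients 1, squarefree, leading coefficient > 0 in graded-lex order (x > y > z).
3*x^2 + 3*y^2 - 3*z^2 - 2

1. The degree is 2 — an hourglass — one-sheet hyperboloid; a quadric.
2. Symmetries: it's symmetric under z → −z, forcing even powers of z; rotational symmetry about the z-axis ⇒ p depends on x, y only through x² + y².
3. Observable constraints: a circular section at z = 1 has radius between 1 and 2; the surface avoids every integer z-axis point in the box.
4. Matching integer coefficients to the picture gives p.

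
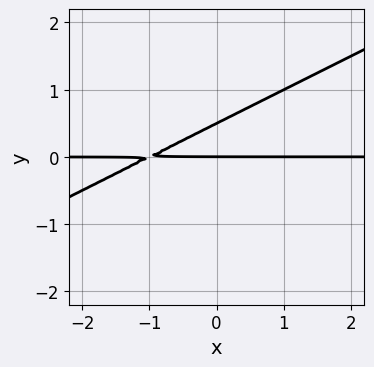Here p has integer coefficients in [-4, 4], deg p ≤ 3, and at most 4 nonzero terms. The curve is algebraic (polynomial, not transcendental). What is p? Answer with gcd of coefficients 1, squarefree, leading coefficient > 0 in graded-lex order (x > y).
1. Degree: a generic line meets the curve in up to 2 points, so deg p = 2.
2. Against the integer gridlines: the visible x-axis segment lies entirely on the curve; it meets the y-axis at y = 0 (among the integer gridlines).
3. Solving for integer coefficients yields p as stated.

x*y - 2*y^2 + y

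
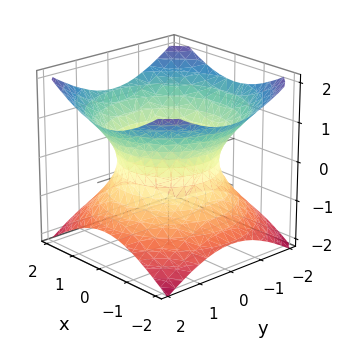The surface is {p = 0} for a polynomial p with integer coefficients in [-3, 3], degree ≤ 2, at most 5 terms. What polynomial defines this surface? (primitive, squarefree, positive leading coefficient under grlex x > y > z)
2*x^2 + 2*y^2 - 3*z^2 - 3

1. deg p = 2. An hourglass — one-sheet hyperboloid; a quadric.
2. By symmetry, the z-axis is an axis of rotation, so x and y enter only as x² + y²; mirror symmetry z ↦ −z ⇒ only even powers of z.
3. Checking where it meets the axes: no z-intercept at any integer in the box; a circular section at z = -1 has radius between 1 and 2.
4. The integer polynomial consistent with all of this is the stated p.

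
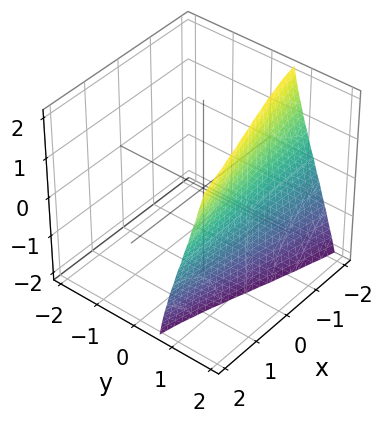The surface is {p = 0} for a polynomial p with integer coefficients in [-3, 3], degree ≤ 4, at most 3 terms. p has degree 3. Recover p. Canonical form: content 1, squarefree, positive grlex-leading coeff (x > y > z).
x*y*z - 2*y^3 + 3

1. Degree: no degree-2 surface has this shape, so deg p = 3.
2. From the axis intercepts and sections: the surface avoids every integer x-axis point in the box; no z-intercept at any integer in the box.
3. Putting this together gives p.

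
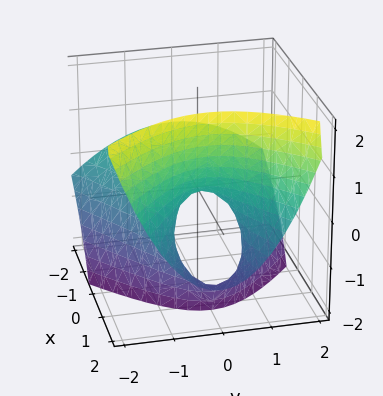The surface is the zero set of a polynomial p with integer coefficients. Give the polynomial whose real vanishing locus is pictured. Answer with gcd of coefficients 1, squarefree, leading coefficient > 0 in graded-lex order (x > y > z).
deg p = 2. The shape is more complex than any degree-1 surface.
Checking where it meets the axes: one z-axis crossing is at z = 0; it crosses the x-axis at the gridline x = 0.
Solving for integer coefficients yields p as stated.

x^2 + 3*x*z - 2*y^2 - 3*z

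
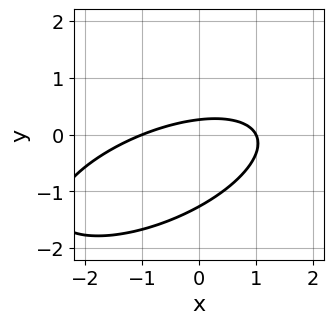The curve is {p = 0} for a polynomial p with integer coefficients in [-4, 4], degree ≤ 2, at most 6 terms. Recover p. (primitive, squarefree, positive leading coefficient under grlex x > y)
The degree is 2 — no degree-1 curve has this shape.
Against the integer gridlines: the x-axis gridline crossings are at x ∈ {-1, 1}.
These observations pin down the coefficients.

x^2 - 2*x*y + 3*y^2 + 3*y - 1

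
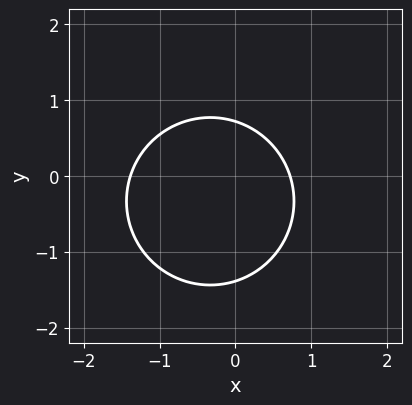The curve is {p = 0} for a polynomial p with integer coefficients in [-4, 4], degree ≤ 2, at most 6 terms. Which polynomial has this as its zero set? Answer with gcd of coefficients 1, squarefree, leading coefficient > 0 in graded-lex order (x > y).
3*x^2 + 3*y^2 + 2*x + 2*y - 3

1. Degree: the shape is more complex than any degree-1 curve, so deg p = 2.
2. Solving for integer coefficients yields p as stated.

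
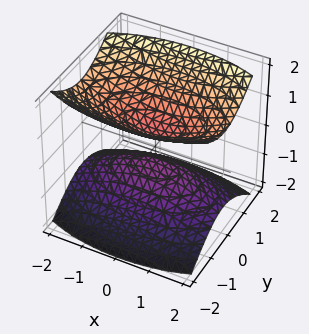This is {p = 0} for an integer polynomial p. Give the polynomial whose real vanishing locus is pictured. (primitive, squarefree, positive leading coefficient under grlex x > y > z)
(a) The picture has 2 separate pieces.
(b) deg p = 2.
(c) Symmetries: it's symmetric under x → −x, forcing even powers of x; it's symmetric under y → −y, forcing even powers of y; the z ↦ −z reflection is a symmetry, so z appears only in even powers.
(d) Checking where it meets the axes: the surface avoids every integer x-axis point in the box; the surface avoids every integer y-axis point in the box.
(e) Fitting integer coefficients to these (and the overall shape) gives p.

x^2 + 3*y^2 - 3*z^2 + 1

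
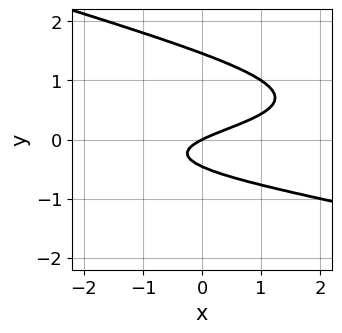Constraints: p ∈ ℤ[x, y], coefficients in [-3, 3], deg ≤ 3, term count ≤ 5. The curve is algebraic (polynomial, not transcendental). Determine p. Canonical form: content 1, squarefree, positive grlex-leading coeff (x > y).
x*y^2 + 3*y^3 - 3*y^2 + x - 2*y

1. Degree: the shape is more complex than any degree-2 curve, so deg p = 3.
2. Observable constraints: it meets the y-axis at y = 0 (among the integer gridlines); it crosses the x-axis at the gridline x = 0.
3. Together with the visible shape, these determine p as stated.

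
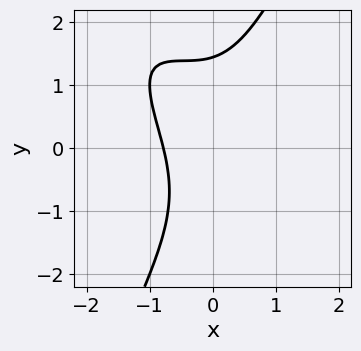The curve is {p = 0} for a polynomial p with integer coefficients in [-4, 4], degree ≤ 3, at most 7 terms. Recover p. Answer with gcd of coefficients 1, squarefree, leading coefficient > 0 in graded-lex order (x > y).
3*x^3 + 3*x^2*y - y^3 + 2*x + 3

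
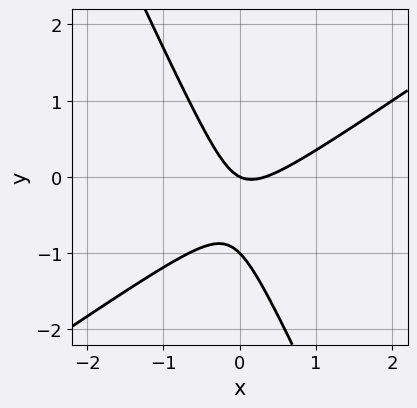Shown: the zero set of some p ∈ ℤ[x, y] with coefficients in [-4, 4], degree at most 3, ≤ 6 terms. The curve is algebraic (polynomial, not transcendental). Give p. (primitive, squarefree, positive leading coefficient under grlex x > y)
3*x^2 - 3*x*y - 2*y^2 - x - 2*y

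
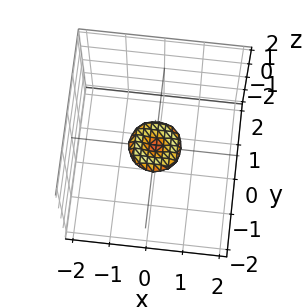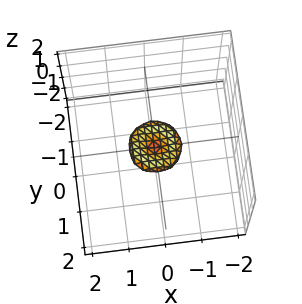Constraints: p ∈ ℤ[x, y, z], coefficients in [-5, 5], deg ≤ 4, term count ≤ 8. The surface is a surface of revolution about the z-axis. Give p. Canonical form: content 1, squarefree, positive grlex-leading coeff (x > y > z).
2*x^4 + 4*x^2*y^2 + 2*y^4 - x^2 - y^2 + 3*z^2

The degree is 4 — a generic line meets the surface in up to 4 points.
By symmetry, the z-axis is an axis of rotation, so x and y enter only as x² + y².
From the visible intercepts: it crosses the y-axis at the gridline y = 0; a circular section at z = 0 has radius between 0 and 1.
Putting this together gives p.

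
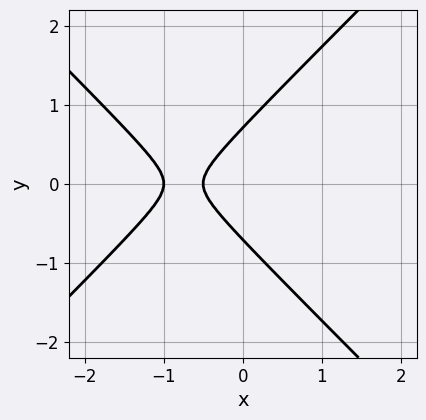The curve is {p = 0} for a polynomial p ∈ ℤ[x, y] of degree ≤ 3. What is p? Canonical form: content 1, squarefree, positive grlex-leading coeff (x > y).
The degree is 2 — a generic line meets the curve in up to 2 points.
Symmetries: it's symmetric under y → −y, forcing even powers of y.
Against the integer gridlines: it meets the x-axis at x = -1 (among the integer gridlines).
Assembling these constraints gives the stated polynomial.

2*x^2 - 2*y^2 + 3*x + 1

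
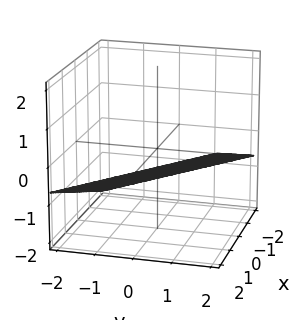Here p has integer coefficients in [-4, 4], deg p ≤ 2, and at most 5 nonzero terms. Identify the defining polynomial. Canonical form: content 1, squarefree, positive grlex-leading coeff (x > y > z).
1. Degree: every cross-section is a straight line — this is a plane, so deg p = 1.
2. Against the integer gridlines: it meets the y-axis at y = 2 (among the integer gridlines); it meets the x-axis at x = 2 (among the integer gridlines).
3. Putting this together gives p.

x + y - 3*z - 2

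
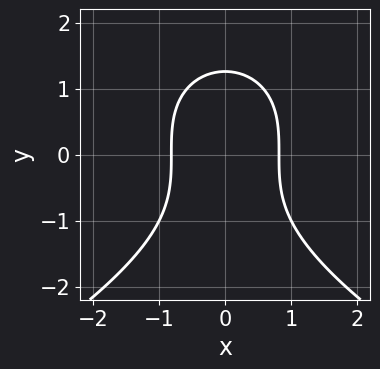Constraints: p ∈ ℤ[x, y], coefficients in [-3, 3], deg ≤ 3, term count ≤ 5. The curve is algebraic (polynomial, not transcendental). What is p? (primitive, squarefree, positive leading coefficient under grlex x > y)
y^3 + 3*x^2 - 2

(a) deg p = 3. No degree-2 curve has this shape.
(b) Symmetries: it's symmetric under x → −x, forcing even powers of x.
(c) These observations pin down the coefficients.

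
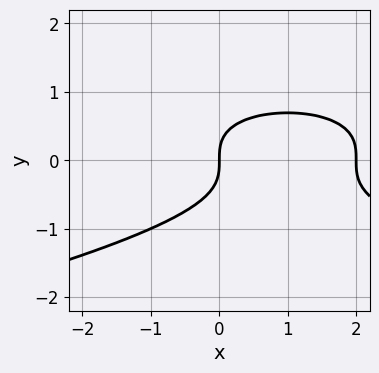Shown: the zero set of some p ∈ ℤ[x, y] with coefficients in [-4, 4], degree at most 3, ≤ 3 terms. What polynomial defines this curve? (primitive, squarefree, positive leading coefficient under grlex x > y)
First, degree: the shape is more complex than any degree-2 curve, so deg p = 3.
Next, from the visible intercepts: among the integer gridlines, it crosses the x-axis at x ∈ {0, 2}; one y-axis crossing is at y = 0.
Finally, putting this together gives p.

3*y^3 + x^2 - 2*x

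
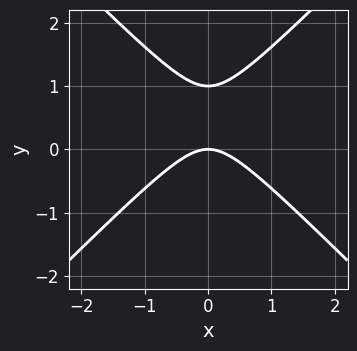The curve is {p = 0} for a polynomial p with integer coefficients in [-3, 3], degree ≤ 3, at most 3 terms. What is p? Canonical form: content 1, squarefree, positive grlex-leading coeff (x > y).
x^2 - y^2 + y

First, deg p = 2.
Then, symmetries: it's symmetric under x → −x, forcing even powers of x.
Then, from the axis intercepts and sections: one x-axis crossing is at x = 0; the y-axis gridline crossings are at y ∈ {0, 1}.
Finally, together with the visible shape, these determine p as stated.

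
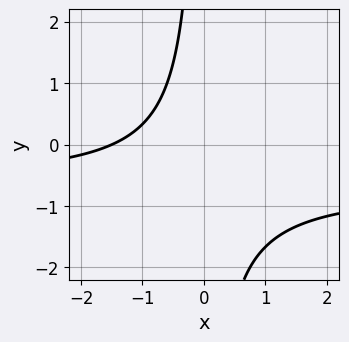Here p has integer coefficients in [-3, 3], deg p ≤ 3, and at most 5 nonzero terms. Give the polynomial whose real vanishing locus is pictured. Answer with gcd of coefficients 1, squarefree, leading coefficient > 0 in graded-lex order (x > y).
3*x*y + 2*x + 3

Degree: a generic line meets the curve in up to 2 points, so deg p = 2.
Against the integer gridlines: the curve avoids every integer y-axis point in the box.
The integer polynomial consistent with all of this is the stated p.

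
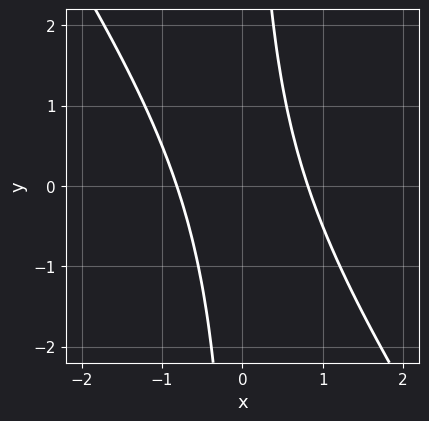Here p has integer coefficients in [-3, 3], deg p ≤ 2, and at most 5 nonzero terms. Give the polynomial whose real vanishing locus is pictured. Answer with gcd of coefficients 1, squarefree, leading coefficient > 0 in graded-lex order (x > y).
1. deg p = 2.
2. Checking where it meets the axes: it misses every integer gridline on the y-axis.
3. The integer polynomial consistent with all of this is the stated p.

3*x^2 + 2*x*y - 2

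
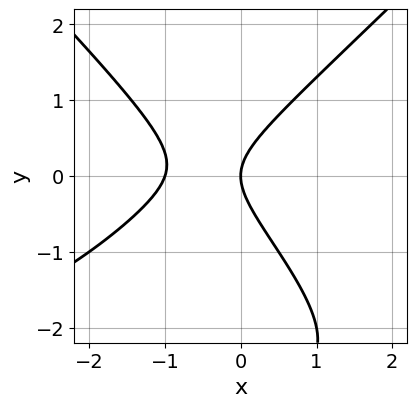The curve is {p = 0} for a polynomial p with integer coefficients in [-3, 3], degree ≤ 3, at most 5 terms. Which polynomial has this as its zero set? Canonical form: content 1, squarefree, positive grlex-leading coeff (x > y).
The degree is 3 — the shape is more complex than any degree-2 curve.
From the axis intercepts and sections: the x-axis gridline crossings are at x ∈ {-1, 0}; it meets the y-axis at y = 0 (among the integer gridlines).
Putting this together gives p.

x^2*y - y^3 + 3*x^2 - 3*y^2 + 3*x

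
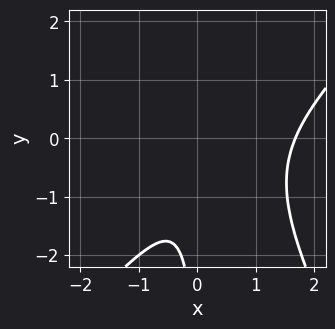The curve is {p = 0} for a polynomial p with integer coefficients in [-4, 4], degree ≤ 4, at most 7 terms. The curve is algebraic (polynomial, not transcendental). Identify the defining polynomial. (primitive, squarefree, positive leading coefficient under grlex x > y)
2*x^3 - x^2*y - x*y^2 - 3*x^2 - 1

First, deg p = 3.
Next, from the axis intercepts and sections: no y-intercept at any integer in the box.
Finally, fitting integer coefficients to these (and the overall shape) gives p.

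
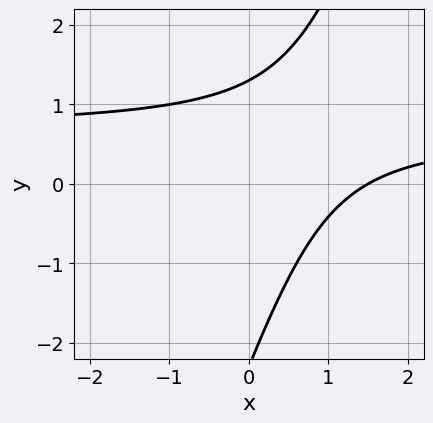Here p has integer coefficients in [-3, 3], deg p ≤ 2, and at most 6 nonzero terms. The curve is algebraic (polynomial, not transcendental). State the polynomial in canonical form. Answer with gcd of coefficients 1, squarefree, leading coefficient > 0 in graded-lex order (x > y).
3*x*y - y^2 - 2*x - y + 3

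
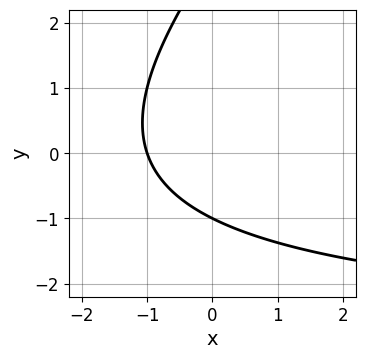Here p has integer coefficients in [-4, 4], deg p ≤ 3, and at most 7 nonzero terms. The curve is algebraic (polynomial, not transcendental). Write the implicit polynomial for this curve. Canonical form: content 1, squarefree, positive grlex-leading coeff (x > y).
1. deg p = 2. A generic line meets the curve in up to 2 points.
2. Observable constraints: one x-axis crossing is at x = -1; one y-axis crossing is at y = -1.
3. Fitting integer coefficients to these (and the overall shape) gives p.

x*y - y^2 + 3*x + 2*y + 3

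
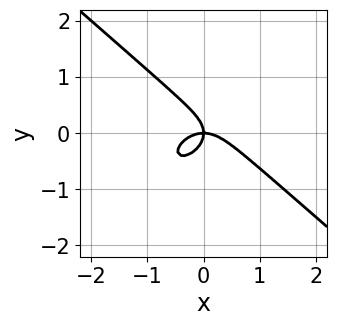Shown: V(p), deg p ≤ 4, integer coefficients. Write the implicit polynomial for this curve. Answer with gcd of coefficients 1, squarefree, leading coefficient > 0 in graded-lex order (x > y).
1. Degree: a generic line meets the curve in up to 3 points, so deg p = 3.
2. Checking where it meets the axes: it crosses the y-axis at the gridline y = 0; it meets the x-axis at x = 0 (among the integer gridlines).
3. The integer polynomial consistent with all of this is the stated p.

2*x^3 + 3*y^3 + 2*x*y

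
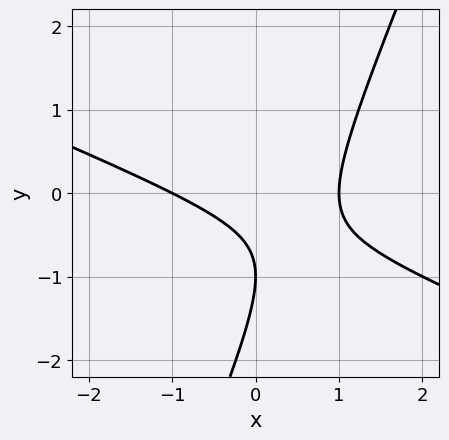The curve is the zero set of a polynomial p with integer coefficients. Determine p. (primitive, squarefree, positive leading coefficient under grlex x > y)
1. The degree is 2 — a generic line meets the curve in up to 2 points.
2. From the visible intercepts: one y-axis crossing is at y = -1; among the integer gridlines, it crosses the x-axis at x ∈ {-1, 1}.
3. Fitting integer coefficients to these (and the overall shape) gives p.

x^2 + 2*x*y - y^2 - 2*y - 1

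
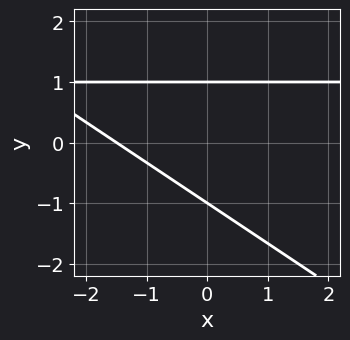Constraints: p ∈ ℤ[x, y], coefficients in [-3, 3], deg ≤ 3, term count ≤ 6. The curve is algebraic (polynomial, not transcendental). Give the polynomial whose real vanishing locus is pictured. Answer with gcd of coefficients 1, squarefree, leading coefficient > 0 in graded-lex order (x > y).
2*x*y + 3*y^2 - 2*x - 3

First, deg p = 2. A generic line meets the curve in up to 2 points.
Then, observable constraints: among the integer gridlines, it crosses the y-axis at y ∈ {-1, 1}.
Finally, the integer polynomial consistent with all of this is the stated p.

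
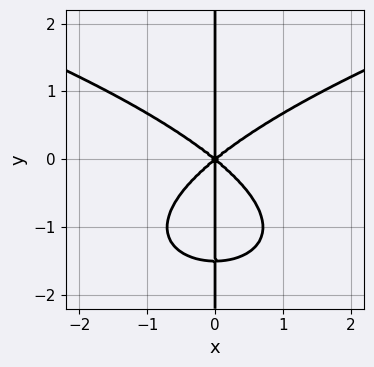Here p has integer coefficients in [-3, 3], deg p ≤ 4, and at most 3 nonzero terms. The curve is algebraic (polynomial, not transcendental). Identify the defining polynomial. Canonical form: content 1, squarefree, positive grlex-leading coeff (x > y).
2*x*y^3 - 2*x^3 + 3*x*y^2

Degree: no degree-3 curve has this shape, so deg p = 4.
Against the integer gridlines: one x-axis crossing is at x = 0; every point of the y-axis in the box is on the curve.
Putting this together gives p.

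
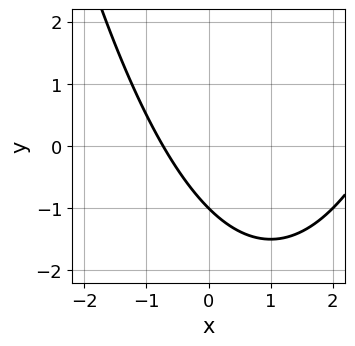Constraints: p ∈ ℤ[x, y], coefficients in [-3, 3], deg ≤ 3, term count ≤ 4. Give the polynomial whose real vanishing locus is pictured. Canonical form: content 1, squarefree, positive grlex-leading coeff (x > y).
1. deg p = 2. A generic line meets the curve in up to 2 points.
2. Reading off the gridlines: it meets the y-axis at y = -1 (among the integer gridlines).
3. Putting this together gives p.

x^2 - 2*x - 2*y - 2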